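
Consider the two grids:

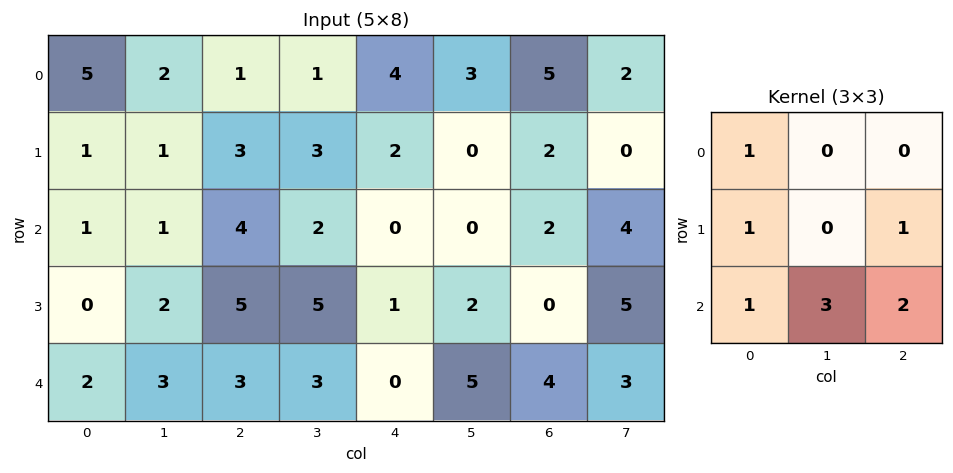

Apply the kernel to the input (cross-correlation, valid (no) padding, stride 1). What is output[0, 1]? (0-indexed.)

23

The receptive field on the input at this output position is [2 1 1 / 1 3 3 / 1 4 2]. Elementwise product with the kernel and sum: 2·1 + 1·1 + 3·1 + 1·1 + 4·3 + 2·2.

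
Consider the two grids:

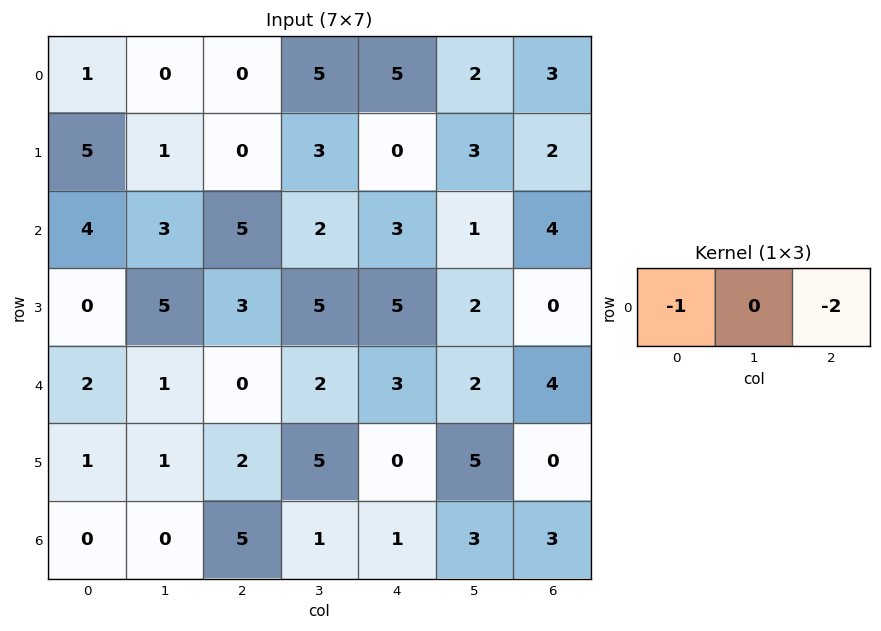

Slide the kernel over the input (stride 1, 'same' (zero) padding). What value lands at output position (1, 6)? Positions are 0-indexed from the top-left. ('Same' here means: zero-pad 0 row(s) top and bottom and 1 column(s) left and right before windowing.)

The receptive field on the zero-padded input at this output position is [3 2 0]. Elementwise product with the kernel and sum: 3·-1 + 0·-2.

-3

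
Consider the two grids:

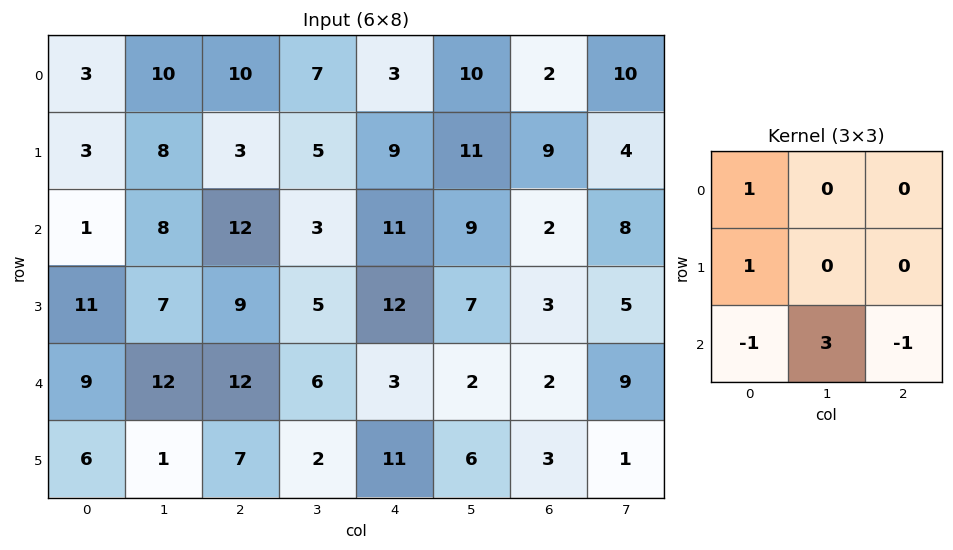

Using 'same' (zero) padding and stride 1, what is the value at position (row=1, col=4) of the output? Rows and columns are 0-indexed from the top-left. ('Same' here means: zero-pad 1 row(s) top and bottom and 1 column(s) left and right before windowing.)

33

The receptive field on the zero-padded input at this output position is [7 3 10 / 5 9 11 / 3 11 9]. Elementwise product with the kernel and sum: 7·1 + 5·1 + 3·-1 + 11·3 + 9·-1.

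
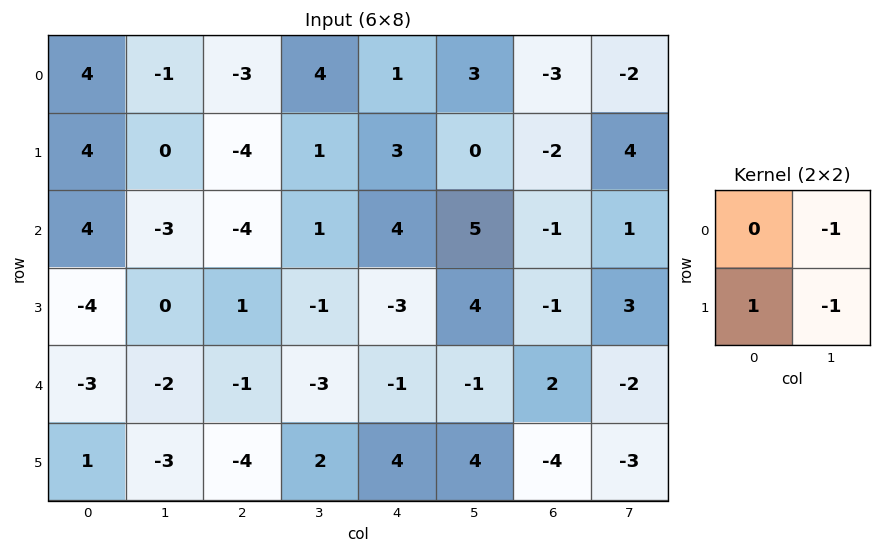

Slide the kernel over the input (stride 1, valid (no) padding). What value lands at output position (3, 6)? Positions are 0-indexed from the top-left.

1

The receptive field on the input at this output position is [-1 3 / 2 -2]. Elementwise product with the kernel and sum: 3·-1 + 2·1 + -2·-1.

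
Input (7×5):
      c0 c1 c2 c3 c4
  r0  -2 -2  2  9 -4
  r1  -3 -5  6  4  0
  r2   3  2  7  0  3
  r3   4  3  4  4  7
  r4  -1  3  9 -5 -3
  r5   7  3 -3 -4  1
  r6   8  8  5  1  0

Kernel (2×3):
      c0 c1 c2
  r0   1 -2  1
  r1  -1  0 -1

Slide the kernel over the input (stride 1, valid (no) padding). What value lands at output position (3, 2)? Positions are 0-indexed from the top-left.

-3

The receptive field on the input at this output position is [4 4 7 / 9 -5 -3]. Elementwise product with the kernel and sum: 4·1 + 4·-2 + 7·1 + 9·-1 + -3·-1.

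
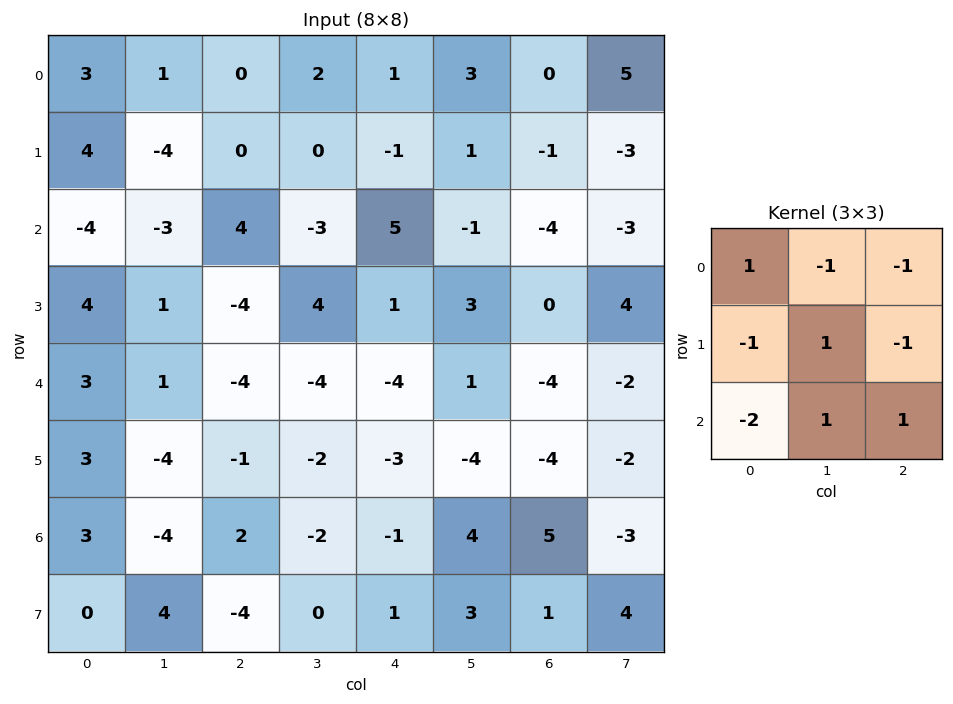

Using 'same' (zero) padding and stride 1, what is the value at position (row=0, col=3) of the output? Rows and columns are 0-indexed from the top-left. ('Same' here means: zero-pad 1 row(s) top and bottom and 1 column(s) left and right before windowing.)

0

The receptive field on the zero-padded input at this output position is [0 0 0 / 0 2 1 / 0 0 -1]. Elementwise product with the kernel and sum: 0·1 + 0·-1 + 0·-1 + 0·-1 + 2·1 + 1·-1 + 0·-2 + 0·1 + -1·1.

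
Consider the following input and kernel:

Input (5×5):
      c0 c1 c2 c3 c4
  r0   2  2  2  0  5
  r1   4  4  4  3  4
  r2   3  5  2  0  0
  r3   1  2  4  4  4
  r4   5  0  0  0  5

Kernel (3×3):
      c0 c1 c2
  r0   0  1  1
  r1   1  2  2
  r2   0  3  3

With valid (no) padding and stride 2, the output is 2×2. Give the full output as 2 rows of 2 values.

Output[0,0]: The receptive field on the input at this output position is [2 2 2 / 4 4 4 / 3 5 2]. Elementwise product with the kernel and sum: 2·1 + 2·1 + 4·1 + 4·2 + 4·2 + 5·3 + 2·3.
Output[0,1]: The receptive field on the input at this output position is [2 0 5 / 4 3 4 / 2 0 0]. Elementwise product with the kernel and sum: 0·1 + 5·1 + 4·1 + 3·2 + 4·2 + 0·3 + 0·3.

45 23
20 35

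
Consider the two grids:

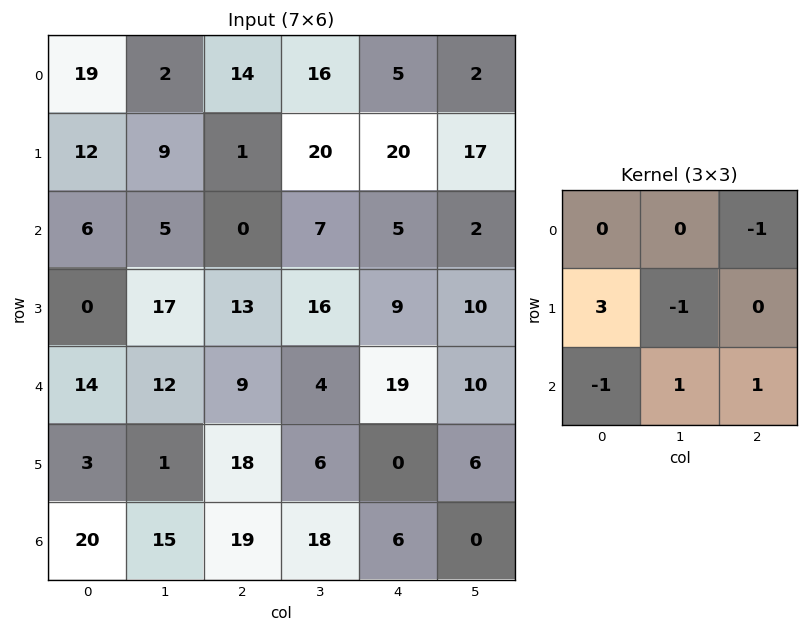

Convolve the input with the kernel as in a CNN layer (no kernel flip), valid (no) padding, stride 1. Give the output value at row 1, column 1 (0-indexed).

7

The receptive field on the input at this output position is [9 1 20 / 5 0 7 / 17 13 16]. Elementwise product with the kernel and sum: 20·-1 + 5·3 + 0·-1 + 17·-1 + 13·1 + 16·1.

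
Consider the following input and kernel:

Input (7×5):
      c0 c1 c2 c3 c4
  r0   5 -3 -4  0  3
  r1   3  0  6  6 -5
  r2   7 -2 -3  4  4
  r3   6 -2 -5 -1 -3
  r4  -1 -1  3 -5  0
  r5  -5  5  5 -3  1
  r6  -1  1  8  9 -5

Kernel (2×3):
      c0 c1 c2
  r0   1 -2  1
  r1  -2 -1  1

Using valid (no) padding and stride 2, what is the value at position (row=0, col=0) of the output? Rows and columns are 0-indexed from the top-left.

7

The receptive field on the input at this output position is [5 -3 -4 / 3 0 6]. Elementwise product with the kernel and sum: 5·1 + -3·-2 + -4·1 + 3·-2 + 0·-1 + 6·1.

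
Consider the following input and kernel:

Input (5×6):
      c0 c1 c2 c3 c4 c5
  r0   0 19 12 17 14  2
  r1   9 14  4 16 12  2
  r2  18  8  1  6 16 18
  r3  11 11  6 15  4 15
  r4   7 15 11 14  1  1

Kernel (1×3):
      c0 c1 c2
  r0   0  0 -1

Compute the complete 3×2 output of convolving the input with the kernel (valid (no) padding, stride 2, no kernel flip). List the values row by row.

Output[0,0]: The receptive field on the input at this output position is [0 19 12]. Elementwise product with the kernel and sum: 12·-1.
Output[0,1]: The receptive field on the input at this output position is [12 17 14]. Elementwise product with the kernel and sum: 14·-1.

-12 -14
-1 -16
-11 -1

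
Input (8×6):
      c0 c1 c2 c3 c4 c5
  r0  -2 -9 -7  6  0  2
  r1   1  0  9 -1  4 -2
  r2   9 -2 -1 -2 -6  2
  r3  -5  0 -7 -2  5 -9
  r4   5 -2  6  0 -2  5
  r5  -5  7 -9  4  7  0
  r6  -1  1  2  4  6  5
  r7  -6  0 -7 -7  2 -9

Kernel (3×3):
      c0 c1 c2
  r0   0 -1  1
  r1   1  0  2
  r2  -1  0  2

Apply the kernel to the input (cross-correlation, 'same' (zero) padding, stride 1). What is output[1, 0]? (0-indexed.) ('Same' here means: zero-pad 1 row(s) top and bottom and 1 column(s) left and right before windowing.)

The receptive field on the zero-padded input at this output position is [0 -2 -9 / 0 1 0 / 0 9 -2]. Elementwise product with the kernel and sum: -2·-1 + -9·1 + 0·1 + 0·2 + 0·-1 + -2·2.

-11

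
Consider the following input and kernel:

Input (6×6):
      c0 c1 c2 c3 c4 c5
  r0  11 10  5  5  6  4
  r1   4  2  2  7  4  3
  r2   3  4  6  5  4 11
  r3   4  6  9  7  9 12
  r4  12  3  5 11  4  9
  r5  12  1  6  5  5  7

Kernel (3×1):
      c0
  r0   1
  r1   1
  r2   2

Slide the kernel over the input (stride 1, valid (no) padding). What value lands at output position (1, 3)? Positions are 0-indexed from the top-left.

26

The receptive field on the input at this output position is [7 / 5 / 7]. Elementwise product with the kernel and sum: 7·1 + 5·1 + 7·2.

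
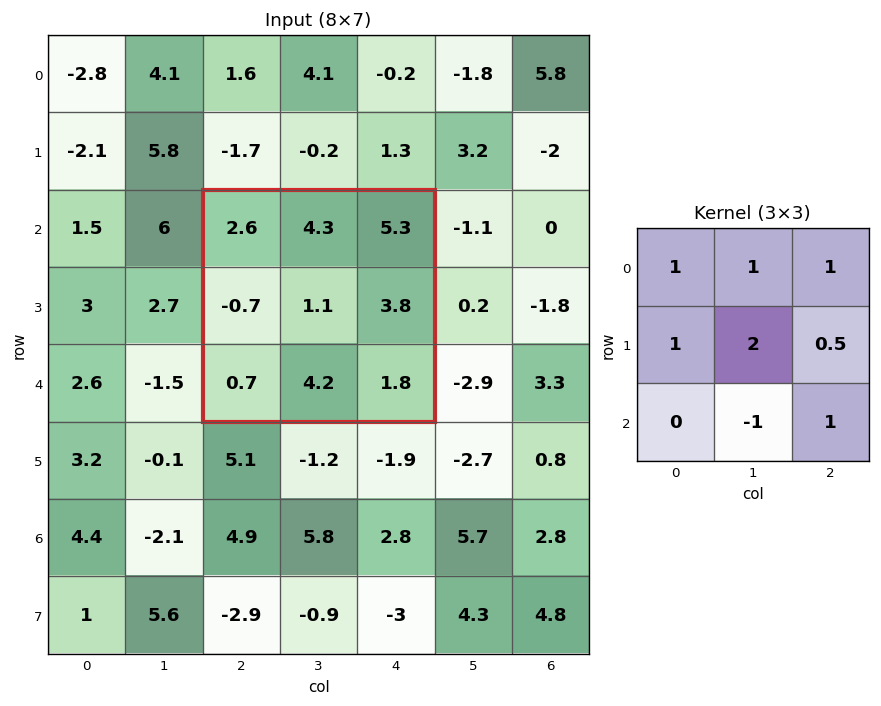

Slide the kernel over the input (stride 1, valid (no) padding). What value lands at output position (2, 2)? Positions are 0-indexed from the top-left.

The receptive field on the input at this output position is [2.6 4.3 5.3 / -0.7 1.1 3.8 / 0.7 4.2 1.8]. Elementwise product with the kernel and sum: 2.6·1 + 4.3·1 + 5.3·1 + -0.7·1 + 1.1·2 + 3.8·0.5 + 4.2·-1 + 1.8·1.

13.2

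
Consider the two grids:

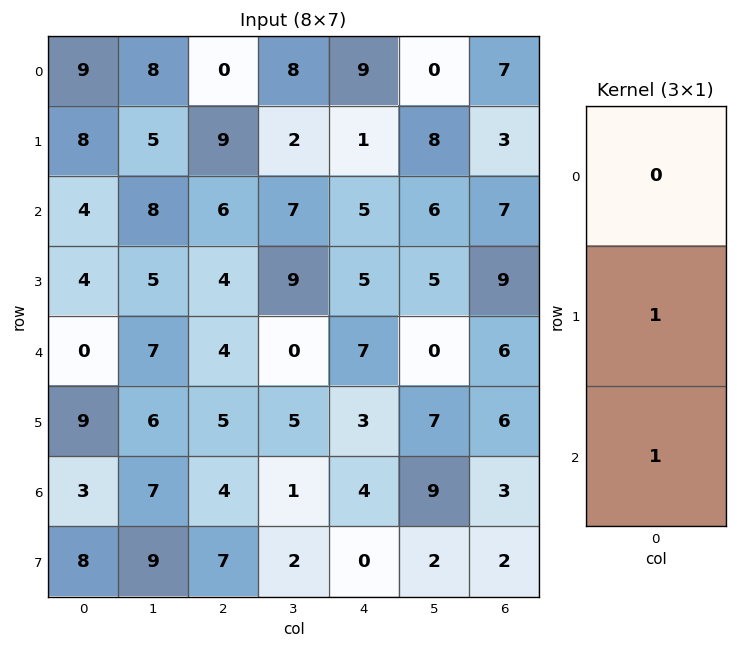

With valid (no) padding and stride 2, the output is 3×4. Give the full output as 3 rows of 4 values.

12 15 6 10
4 8 12 15
12 9 7 9

Output[0,0]: The receptive field on the input at this output position is [9 / 8 / 4]. Elementwise product with the kernel and sum: 8·1 + 4·1.
Output[0,1]: The receptive field on the input at this output position is [0 / 9 / 6]. Elementwise product with the kernel and sum: 9·1 + 6·1.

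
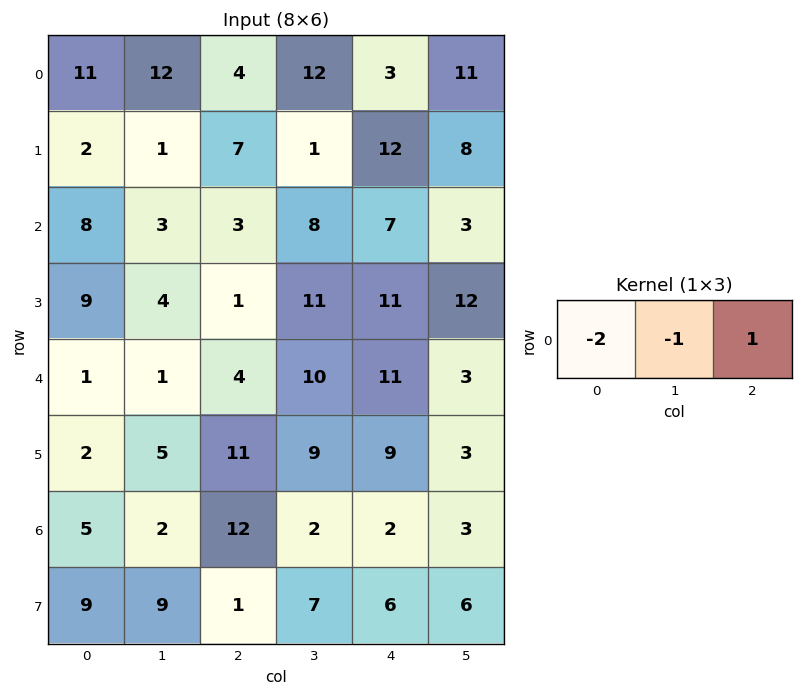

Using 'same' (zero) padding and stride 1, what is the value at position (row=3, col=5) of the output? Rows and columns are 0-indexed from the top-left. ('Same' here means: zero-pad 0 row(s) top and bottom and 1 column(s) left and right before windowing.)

The receptive field on the zero-padded input at this output position is [11 12 0]. Elementwise product with the kernel and sum: 11·-2 + 12·-1 + 0·1.

-34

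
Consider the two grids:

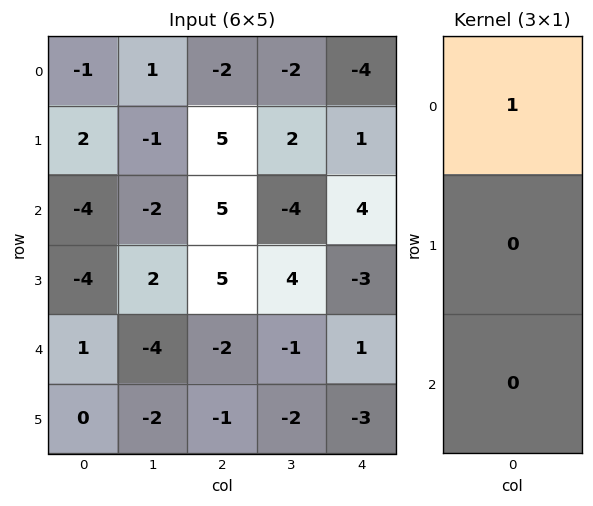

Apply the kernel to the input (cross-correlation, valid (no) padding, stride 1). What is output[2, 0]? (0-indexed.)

The receptive field on the input at this output position is [-4 / -4 / 1]. Elementwise product with the kernel and sum: -4·1.

-4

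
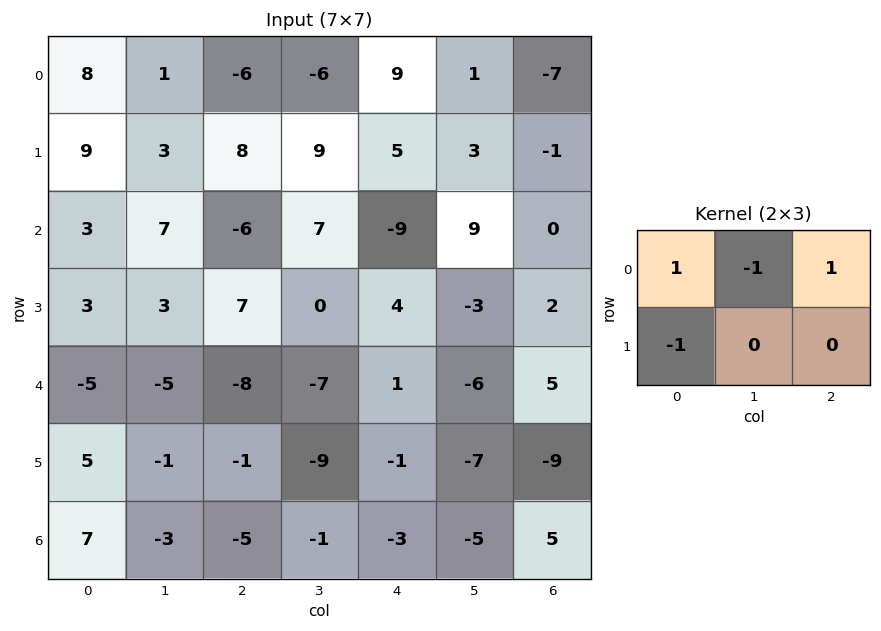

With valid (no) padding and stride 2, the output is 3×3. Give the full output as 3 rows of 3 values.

Output[0,0]: The receptive field on the input at this output position is [8 1 -6 / 9 3 8]. Elementwise product with the kernel and sum: 8·1 + 1·-1 + -6·1 + 9·-1.
Output[0,1]: The receptive field on the input at this output position is [-6 -6 9 / 8 9 5]. Elementwise product with the kernel and sum: -6·1 + -6·-1 + 9·1 + 8·-1.

-8 1 -4
-13 -29 -22
-13 1 13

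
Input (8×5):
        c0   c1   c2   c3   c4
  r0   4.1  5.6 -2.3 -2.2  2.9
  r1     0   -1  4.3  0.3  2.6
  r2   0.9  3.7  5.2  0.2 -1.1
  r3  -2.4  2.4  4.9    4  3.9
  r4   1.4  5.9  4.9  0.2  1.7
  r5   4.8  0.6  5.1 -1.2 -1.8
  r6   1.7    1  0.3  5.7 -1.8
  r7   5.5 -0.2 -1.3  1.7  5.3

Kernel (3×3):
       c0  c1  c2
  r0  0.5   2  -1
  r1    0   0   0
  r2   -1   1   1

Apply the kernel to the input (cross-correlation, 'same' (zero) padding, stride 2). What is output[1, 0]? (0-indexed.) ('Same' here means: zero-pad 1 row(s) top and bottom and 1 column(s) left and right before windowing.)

The receptive field on the zero-padded input at this output position is [0 0 -1 / 0 0.9 3.7 / 0 -2.4 2.4]. Elementwise product with the kernel and sum: 0·0.5 + 0·2 + -1·-1 + 0·-1 + -2.4·1 + 2.4·1.

1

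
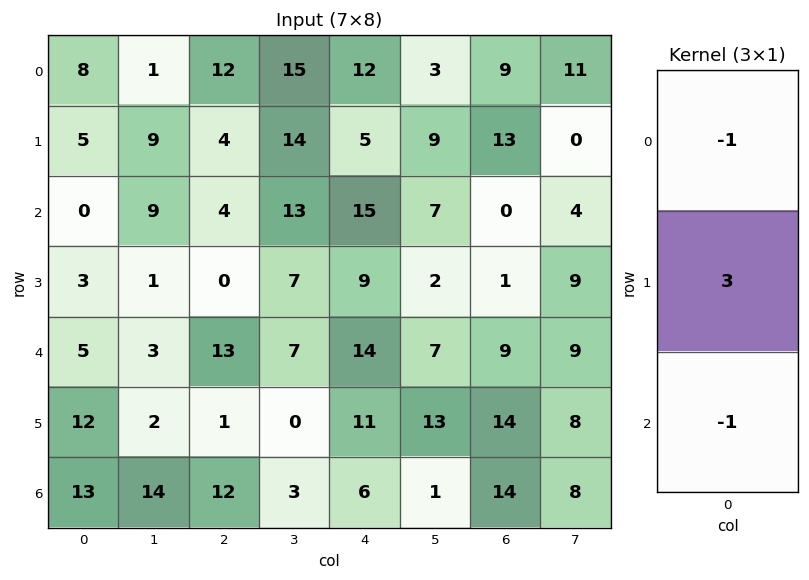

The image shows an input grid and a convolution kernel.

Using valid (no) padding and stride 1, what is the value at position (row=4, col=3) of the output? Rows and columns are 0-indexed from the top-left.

The receptive field on the input at this output position is [7 / 0 / 3]. Elementwise product with the kernel and sum: 7·-1 + 0·3 + 3·-1.

-10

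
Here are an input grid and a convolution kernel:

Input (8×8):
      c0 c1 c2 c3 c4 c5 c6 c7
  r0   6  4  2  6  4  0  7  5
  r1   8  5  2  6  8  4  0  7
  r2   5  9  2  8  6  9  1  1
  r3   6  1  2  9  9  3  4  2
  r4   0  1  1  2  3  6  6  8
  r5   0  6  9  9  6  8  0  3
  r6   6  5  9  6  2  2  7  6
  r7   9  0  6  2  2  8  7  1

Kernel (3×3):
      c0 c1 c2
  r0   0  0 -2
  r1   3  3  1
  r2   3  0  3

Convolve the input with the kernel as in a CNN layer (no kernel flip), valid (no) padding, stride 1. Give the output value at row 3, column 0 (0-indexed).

27

The receptive field on the input at this output position is [6 1 2 / 0 1 1 / 0 6 9]. Elementwise product with the kernel and sum: 2·-2 + 0·3 + 1·3 + 1·1 + 0·3 + 9·3.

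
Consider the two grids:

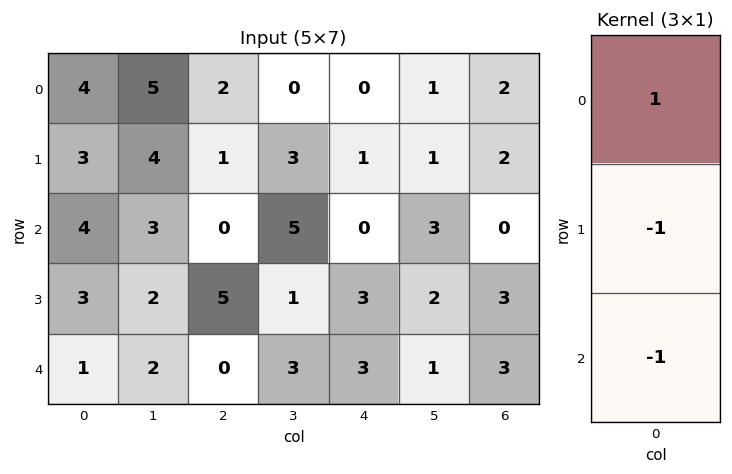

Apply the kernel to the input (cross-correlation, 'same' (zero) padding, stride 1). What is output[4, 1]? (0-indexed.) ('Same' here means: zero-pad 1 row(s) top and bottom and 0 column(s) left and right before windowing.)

0

The receptive field on the zero-padded input at this output position is [2 / 2 / 0]. Elementwise product with the kernel and sum: 2·1 + 2·-1 + 0·-1.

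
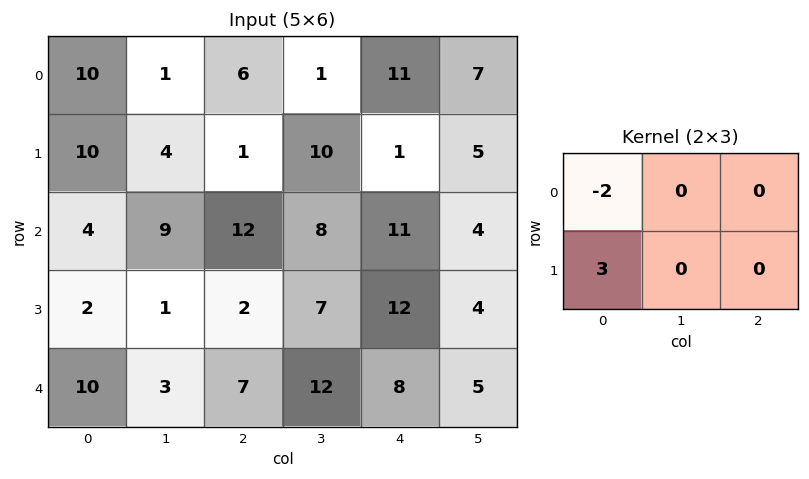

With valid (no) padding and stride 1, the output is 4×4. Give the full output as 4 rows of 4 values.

Output[0,0]: The receptive field on the input at this output position is [10 1 6 / 10 4 1]. Elementwise product with the kernel and sum: 10·-2 + 10·3.

10 10 -9 28
-8 19 34 4
-2 -15 -18 5
26 7 17 22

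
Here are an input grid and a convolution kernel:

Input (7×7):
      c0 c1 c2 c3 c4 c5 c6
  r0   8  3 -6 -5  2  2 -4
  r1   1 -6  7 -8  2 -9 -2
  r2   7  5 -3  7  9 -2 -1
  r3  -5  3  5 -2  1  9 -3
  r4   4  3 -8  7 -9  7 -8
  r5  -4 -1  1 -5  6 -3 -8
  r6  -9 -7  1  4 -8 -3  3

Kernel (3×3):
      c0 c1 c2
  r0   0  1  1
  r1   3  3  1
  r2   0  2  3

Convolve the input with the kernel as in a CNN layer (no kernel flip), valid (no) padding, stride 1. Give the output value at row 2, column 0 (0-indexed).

The receptive field on the input at this output position is [7 5 -3 / -5 3 5 / 4 3 -8]. Elementwise product with the kernel and sum: 5·1 + -3·1 + -5·3 + 3·3 + 5·1 + 3·2 + -8·3.

-17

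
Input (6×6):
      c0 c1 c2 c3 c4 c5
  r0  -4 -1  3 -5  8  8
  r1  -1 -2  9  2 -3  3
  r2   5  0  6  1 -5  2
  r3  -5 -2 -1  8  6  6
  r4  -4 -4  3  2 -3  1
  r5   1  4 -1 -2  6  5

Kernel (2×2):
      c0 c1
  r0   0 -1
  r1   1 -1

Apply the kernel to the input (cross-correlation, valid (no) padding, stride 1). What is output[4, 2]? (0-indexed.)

-1

The receptive field on the input at this output position is [3 2 / -1 -2]. Elementwise product with the kernel and sum: 2·-1 + -1·1 + -2·-1.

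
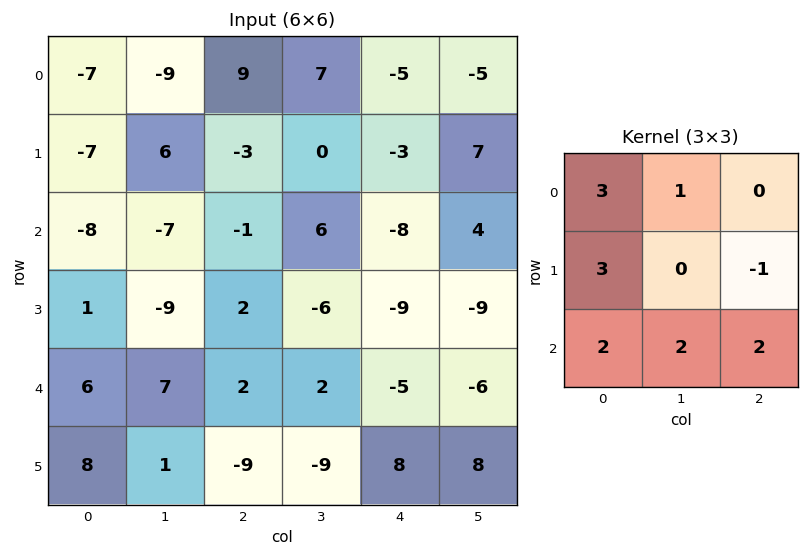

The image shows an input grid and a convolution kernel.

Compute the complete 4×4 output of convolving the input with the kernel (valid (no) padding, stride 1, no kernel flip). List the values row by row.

Output[0,0]: The receptive field on the input at this output position is [-7 -9 9 / -7 6 -3 / -8 -7 -1]. Elementwise product with the kernel and sum: -7·3 + -9·1 + -7·3 + -3·-1 + -8·2 + -7·2 + -1·2.

-80 -4 22 13
-50 -38 -30 -37
0 -21 16 -17
10 -40 -9 -1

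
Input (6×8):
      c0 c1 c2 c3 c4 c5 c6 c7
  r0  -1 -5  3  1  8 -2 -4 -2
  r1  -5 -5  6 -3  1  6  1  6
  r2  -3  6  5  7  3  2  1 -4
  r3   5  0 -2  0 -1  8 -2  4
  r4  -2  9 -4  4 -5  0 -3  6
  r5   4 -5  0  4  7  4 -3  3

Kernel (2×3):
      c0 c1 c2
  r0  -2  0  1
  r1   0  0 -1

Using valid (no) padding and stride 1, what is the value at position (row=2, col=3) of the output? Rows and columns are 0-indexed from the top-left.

The receptive field on the input at this output position is [7 3 2 / 0 -1 8]. Elementwise product with the kernel and sum: 7·-2 + 2·1 + 8·-1.

-20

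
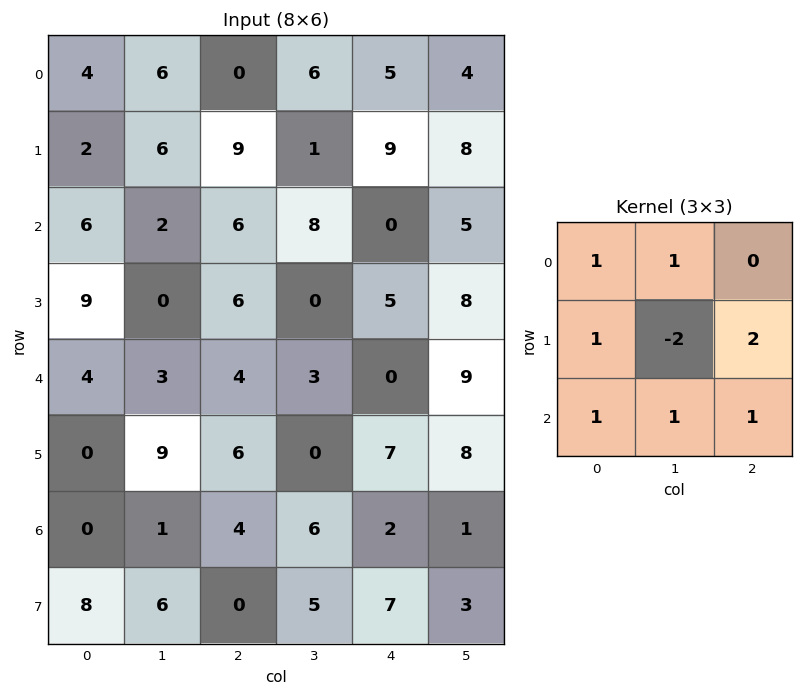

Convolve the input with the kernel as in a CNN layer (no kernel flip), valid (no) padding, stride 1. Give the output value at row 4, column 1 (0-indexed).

The receptive field on the input at this output position is [3 4 3 / 9 6 0 / 1 4 6]. Elementwise product with the kernel and sum: 3·1 + 4·1 + 9·1 + 6·-2 + 0·2 + 1·1 + 4·1 + 6·1.

15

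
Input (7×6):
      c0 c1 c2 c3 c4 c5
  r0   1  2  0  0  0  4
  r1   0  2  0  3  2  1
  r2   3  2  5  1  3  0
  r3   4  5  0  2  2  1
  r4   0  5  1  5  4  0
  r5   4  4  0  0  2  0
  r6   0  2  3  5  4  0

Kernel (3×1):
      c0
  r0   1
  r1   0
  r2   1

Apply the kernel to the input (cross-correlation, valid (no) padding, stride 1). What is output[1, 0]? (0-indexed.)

The receptive field on the input at this output position is [0 / 3 / 4]. Elementwise product with the kernel and sum: 0·1 + 4·1.

4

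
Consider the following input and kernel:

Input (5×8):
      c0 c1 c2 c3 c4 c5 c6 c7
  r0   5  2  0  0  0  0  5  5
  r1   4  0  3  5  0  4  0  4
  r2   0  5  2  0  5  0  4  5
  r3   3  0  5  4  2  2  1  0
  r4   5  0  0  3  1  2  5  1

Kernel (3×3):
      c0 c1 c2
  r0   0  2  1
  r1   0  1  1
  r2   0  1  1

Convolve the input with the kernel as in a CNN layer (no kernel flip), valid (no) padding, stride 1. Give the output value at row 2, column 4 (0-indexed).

14

The receptive field on the input at this output position is [5 0 4 / 2 2 1 / 1 2 5]. Elementwise product with the kernel and sum: 0·2 + 4·1 + 2·1 + 1·1 + 2·1 + 5·1.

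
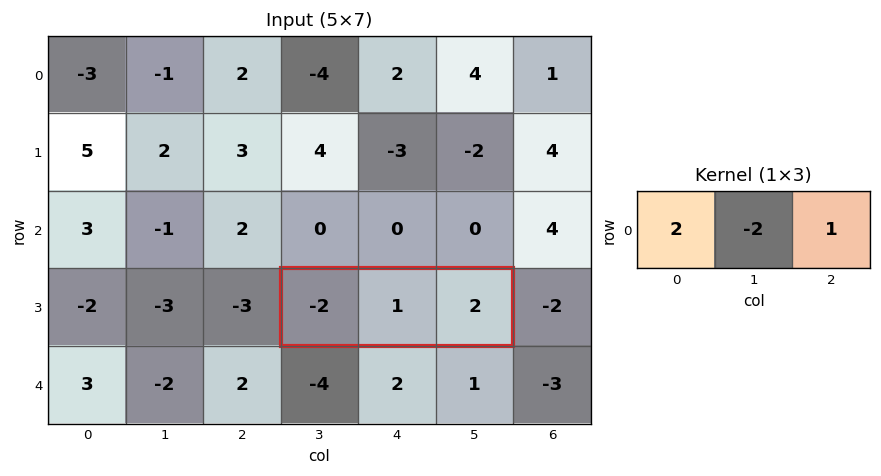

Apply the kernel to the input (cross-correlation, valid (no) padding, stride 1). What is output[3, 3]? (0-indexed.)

-4

The receptive field on the input at this output position is [-2 1 2]. Elementwise product with the kernel and sum: -2·2 + 1·-2 + 2·1.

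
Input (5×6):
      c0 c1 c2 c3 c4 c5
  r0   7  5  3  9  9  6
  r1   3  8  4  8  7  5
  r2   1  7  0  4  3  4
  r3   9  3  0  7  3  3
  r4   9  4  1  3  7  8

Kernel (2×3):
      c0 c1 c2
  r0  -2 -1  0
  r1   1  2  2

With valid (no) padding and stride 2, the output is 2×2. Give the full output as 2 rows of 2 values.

Output[0,0]: The receptive field on the input at this output position is [7 5 3 / 3 8 4]. Elementwise product with the kernel and sum: 7·-2 + 5·-1 + 3·1 + 8·2 + 4·2.

8 19
6 16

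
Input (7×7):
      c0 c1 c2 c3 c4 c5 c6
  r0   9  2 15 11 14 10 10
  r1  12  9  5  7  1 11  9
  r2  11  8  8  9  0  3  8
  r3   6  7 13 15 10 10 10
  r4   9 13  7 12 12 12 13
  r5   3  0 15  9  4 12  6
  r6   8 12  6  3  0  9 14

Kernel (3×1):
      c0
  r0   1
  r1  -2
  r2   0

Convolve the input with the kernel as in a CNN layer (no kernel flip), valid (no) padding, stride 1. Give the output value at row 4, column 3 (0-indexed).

The receptive field on the input at this output position is [12 / 9 / 3]. Elementwise product with the kernel and sum: 12·1 + 9·-2.

-6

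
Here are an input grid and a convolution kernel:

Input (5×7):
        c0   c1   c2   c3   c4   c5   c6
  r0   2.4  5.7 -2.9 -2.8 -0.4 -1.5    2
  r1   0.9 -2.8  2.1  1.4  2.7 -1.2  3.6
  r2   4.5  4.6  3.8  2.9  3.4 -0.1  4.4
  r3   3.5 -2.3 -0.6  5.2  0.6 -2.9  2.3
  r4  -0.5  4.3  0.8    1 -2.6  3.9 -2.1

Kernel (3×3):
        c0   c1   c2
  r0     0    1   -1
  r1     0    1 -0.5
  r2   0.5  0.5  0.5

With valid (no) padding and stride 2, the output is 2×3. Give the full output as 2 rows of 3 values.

11.2 2.7 -2.65
1.1 4 -8.95

Output[0,0]: The receptive field on the input at this output position is [2.4 5.7 -2.9 / 0.9 -2.8 2.1 / 4.5 4.6 3.8]. Elementwise product with the kernel and sum: 5.7·1 + -2.9·-1 + -2.8·1 + 2.1·-0.5 + 4.5·0.5 + 4.6·0.5 + 3.8·0.5.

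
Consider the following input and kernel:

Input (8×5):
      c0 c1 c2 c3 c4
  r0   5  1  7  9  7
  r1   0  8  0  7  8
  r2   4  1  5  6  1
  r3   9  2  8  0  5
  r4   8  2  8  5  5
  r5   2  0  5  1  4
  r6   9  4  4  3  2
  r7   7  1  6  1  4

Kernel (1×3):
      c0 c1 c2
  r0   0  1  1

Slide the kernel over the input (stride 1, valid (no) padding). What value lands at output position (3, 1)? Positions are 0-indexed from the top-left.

8

The receptive field on the input at this output position is [2 8 0]. Elementwise product with the kernel and sum: 8·1 + 0·1.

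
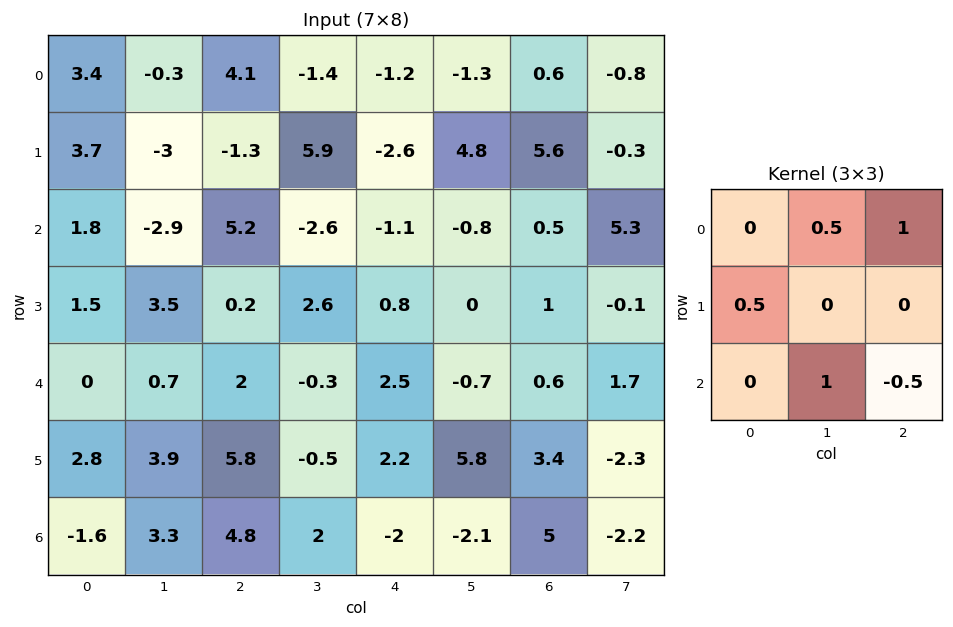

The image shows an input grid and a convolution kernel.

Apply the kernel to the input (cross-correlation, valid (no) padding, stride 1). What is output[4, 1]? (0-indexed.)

The receptive field on the input at this output position is [0.7 2 -0.3 / 3.9 5.8 -0.5 / 3.3 4.8 2]. Elementwise product with the kernel and sum: 2·0.5 + -0.3·1 + 3.9·0.5 + 4.8·1 + 2·-0.5.

6.45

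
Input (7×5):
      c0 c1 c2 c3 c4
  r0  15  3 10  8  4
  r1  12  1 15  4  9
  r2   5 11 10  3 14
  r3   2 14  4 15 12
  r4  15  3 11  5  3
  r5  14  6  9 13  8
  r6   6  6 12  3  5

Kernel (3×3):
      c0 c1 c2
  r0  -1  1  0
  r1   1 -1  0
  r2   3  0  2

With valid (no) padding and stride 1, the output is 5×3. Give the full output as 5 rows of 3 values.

Output[0,0]: The receptive field on the input at this output position is [15 3 10 / 12 1 15 / 5 11 10]. Elementwise product with the kernel and sum: 15·-1 + 3·1 + 12·1 + 1·-1 + 5·3 + 10·2.

34 32 67
-3 87 32
61 28 21
84 26 60
38 29 36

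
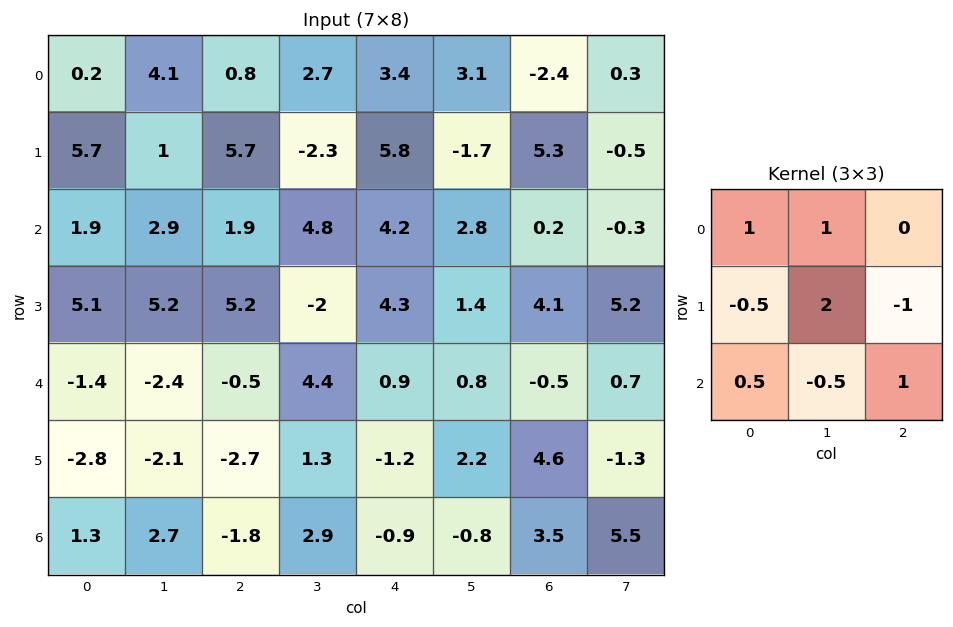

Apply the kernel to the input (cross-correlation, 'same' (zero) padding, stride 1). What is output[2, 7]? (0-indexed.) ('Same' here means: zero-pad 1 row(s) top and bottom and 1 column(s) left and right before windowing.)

3.55

The receptive field on the zero-padded input at this output position is [5.3 -0.5 0 / 0.2 -0.3 0 / 4.1 5.2 0]. Elementwise product with the kernel and sum: 5.3·1 + -0.5·1 + 0.2·-0.5 + -0.3·2 + 0·-1 + 4.1·0.5 + 5.2·-0.5 + 0·1.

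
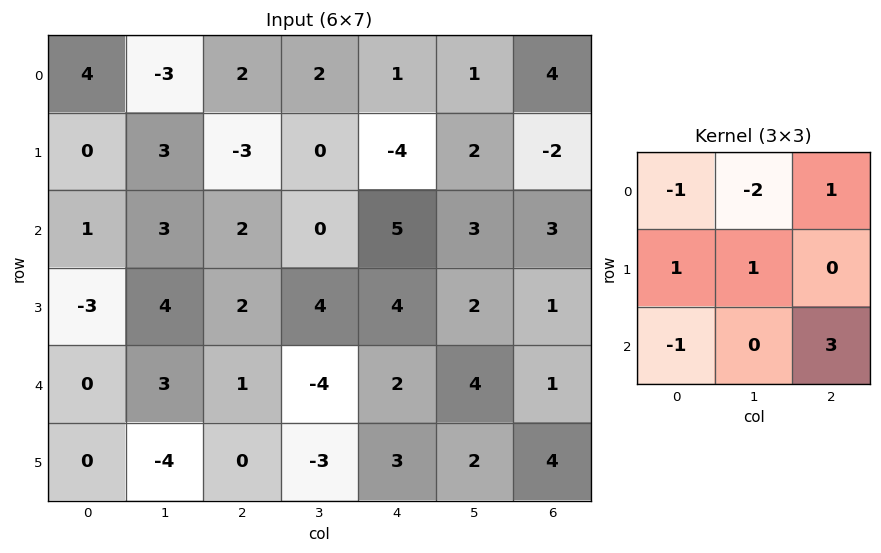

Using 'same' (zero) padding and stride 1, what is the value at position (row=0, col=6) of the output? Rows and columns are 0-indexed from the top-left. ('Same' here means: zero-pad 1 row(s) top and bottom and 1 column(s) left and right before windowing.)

The receptive field on the zero-padded input at this output position is [0 0 0 / 1 4 0 / 2 -2 0]. Elementwise product with the kernel and sum: 0·-1 + 0·-2 + 0·1 + 1·1 + 4·1 + 2·-1 + 0·3.

3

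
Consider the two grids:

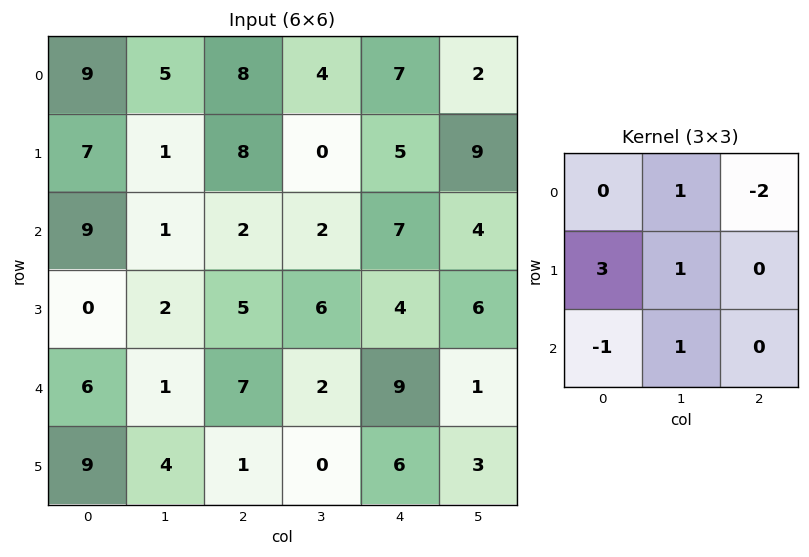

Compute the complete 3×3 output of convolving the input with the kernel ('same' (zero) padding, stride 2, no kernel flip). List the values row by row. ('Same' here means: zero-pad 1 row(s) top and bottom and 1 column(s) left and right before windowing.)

Output[0,0]: The receptive field on the zero-padded input at this output position is [0 0 0 / 0 9 5 / 0 7 1]. Elementwise product with the kernel and sum: 0·1 + 0·-2 + 0·3 + 9·1 + 0·-1 + 7·1.

16 30 24
14 16 -2
11 0 13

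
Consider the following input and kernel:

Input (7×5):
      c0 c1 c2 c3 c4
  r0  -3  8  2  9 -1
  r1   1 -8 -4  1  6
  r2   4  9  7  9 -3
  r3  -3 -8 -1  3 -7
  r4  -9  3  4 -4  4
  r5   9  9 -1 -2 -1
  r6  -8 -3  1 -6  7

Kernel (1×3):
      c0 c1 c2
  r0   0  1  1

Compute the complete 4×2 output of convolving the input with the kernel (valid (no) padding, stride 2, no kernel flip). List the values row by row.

Output[0,0]: The receptive field on the input at this output position is [-3 8 2]. Elementwise product with the kernel and sum: 8·1 + 2·1.
Output[0,1]: The receptive field on the input at this output position is [2 9 -1]. Elementwise product with the kernel and sum: 9·1 + -1·1.

10 8
16 6
7 0
-2 1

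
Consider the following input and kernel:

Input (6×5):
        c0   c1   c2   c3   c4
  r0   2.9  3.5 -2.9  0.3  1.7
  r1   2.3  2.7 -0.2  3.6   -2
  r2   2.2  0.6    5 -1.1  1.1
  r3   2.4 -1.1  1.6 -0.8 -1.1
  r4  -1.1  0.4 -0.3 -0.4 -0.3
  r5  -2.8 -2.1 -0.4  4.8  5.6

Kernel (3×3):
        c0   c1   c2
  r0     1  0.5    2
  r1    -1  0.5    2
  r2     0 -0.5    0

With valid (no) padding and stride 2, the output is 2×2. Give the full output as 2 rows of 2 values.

-2.8 -0.8
12.55 2.65

Output[0,0]: The receptive field on the input at this output position is [2.9 3.5 -2.9 / 2.3 2.7 -0.2 / 2.2 0.6 5]. Elementwise product with the kernel and sum: 2.9·1 + 3.5·0.5 + -2.9·2 + 2.3·-1 + 2.7·0.5 + -0.2·2 + 0.6·-0.5.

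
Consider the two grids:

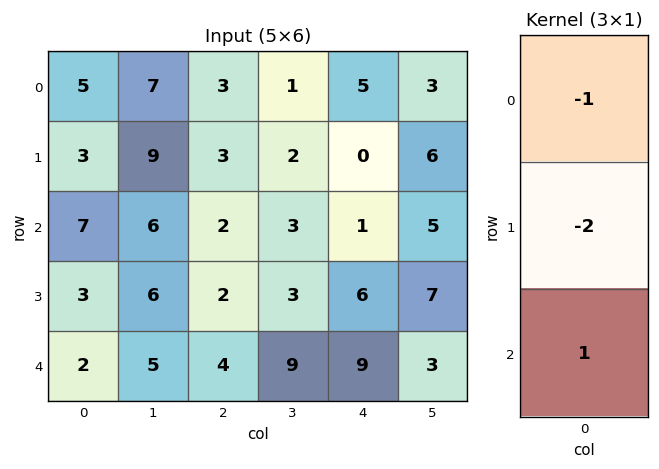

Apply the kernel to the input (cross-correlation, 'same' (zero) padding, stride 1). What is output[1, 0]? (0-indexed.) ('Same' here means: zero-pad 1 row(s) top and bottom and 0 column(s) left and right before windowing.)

The receptive field on the zero-padded input at this output position is [5 / 3 / 7]. Elementwise product with the kernel and sum: 5·-1 + 3·-2 + 7·1.

-4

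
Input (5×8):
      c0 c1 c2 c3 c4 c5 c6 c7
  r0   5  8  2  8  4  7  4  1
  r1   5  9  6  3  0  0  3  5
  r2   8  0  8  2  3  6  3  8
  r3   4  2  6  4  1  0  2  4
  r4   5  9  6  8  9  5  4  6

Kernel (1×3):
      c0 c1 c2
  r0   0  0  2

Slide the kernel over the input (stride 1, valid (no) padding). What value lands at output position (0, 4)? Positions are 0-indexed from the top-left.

8

The receptive field on the input at this output position is [4 7 4]. Elementwise product with the kernel and sum: 4·2.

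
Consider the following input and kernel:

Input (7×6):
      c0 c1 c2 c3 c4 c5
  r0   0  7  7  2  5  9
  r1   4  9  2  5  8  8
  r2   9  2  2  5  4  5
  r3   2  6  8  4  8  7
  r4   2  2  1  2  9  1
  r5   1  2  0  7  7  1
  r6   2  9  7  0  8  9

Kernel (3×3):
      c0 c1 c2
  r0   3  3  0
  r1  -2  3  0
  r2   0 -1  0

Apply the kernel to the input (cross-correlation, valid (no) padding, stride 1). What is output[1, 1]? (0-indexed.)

The receptive field on the input at this output position is [9 2 5 / 2 2 5 / 6 8 4]. Elementwise product with the kernel and sum: 9·3 + 2·3 + 2·-2 + 2·3 + 8·-1.

27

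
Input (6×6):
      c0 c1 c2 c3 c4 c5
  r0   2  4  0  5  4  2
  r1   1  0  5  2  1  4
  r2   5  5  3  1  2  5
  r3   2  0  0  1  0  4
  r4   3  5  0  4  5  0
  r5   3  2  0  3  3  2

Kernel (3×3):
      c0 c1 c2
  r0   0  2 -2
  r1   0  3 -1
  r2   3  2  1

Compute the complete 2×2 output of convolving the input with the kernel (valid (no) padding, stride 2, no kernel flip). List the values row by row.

31 20
23 14

Output[0,0]: The receptive field on the input at this output position is [2 4 0 / 1 0 5 / 5 5 3]. Elementwise product with the kernel and sum: 4·2 + 0·-2 + 0·3 + 5·-1 + 5·3 + 5·2 + 3·1.
Output[0,1]: The receptive field on the input at this output position is [0 5 4 / 5 2 1 / 3 1 2]. Elementwise product with the kernel and sum: 5·2 + 4·-2 + 2·3 + 1·-1 + 3·3 + 1·2 + 2·1.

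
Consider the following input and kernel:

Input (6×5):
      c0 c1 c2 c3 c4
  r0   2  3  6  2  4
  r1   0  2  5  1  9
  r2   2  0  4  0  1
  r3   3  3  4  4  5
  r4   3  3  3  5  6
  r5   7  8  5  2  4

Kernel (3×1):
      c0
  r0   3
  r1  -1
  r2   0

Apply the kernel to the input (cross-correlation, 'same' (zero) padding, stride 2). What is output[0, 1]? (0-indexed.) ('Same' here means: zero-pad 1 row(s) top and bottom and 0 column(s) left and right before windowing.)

The receptive field on the zero-padded input at this output position is [0 / 6 / 5]. Elementwise product with the kernel and sum: 0·3 + 6·-1.

-6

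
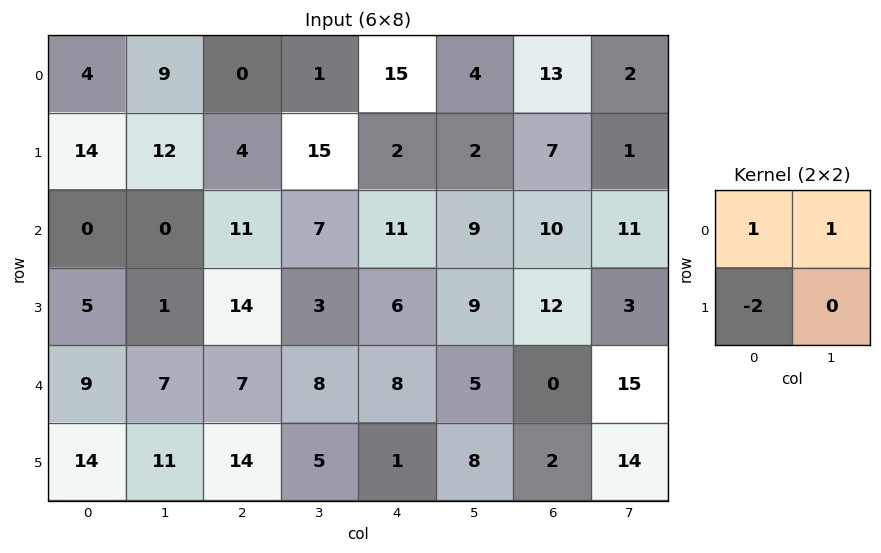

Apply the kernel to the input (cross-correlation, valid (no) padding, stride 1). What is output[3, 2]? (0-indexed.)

The receptive field on the input at this output position is [14 3 / 7 8]. Elementwise product with the kernel and sum: 14·1 + 3·1 + 7·-2.

3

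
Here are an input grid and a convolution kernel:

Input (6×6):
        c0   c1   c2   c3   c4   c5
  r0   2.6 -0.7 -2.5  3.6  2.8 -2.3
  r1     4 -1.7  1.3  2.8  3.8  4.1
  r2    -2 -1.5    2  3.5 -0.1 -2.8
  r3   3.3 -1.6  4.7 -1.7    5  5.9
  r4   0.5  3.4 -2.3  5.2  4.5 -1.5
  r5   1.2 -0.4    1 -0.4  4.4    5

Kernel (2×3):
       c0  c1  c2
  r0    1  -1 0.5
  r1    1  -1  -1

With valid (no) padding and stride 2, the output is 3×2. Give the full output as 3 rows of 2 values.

6.45 -10
0.7 -0.15
-3.45 -8.25

Output[0,0]: The receptive field on the input at this output position is [2.6 -0.7 -2.5 / 4 -1.7 1.3]. Elementwise product with the kernel and sum: 2.6·1 + -0.7·-1 + -2.5·0.5 + 4·1 + -1.7·-1 + 1.3·-1.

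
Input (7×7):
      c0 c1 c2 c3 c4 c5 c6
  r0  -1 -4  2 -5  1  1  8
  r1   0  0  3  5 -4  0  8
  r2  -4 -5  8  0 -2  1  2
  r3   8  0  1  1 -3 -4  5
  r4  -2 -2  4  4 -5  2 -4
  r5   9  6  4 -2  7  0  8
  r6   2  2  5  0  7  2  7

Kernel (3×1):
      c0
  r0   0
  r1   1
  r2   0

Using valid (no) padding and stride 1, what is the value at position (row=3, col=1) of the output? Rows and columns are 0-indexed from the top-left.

The receptive field on the input at this output position is [0 / -2 / 6]. Elementwise product with the kernel and sum: -2·1.

-2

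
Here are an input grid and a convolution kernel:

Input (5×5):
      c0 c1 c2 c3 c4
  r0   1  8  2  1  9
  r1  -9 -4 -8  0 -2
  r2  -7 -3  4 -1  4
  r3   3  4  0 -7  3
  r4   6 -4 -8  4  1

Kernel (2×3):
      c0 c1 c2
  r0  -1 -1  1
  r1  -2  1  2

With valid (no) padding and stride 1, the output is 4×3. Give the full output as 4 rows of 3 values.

Output[0,0]: The receptive field on the input at this output position is [1 8 2 / -9 -4 -8]. Elementwise product with the kernel and sum: 1·-1 + 8·-1 + 2·1 + -9·-2 + -4·1 + -8·2.

-9 -9 18
24 20 5
12 -24 0
-39 -3 32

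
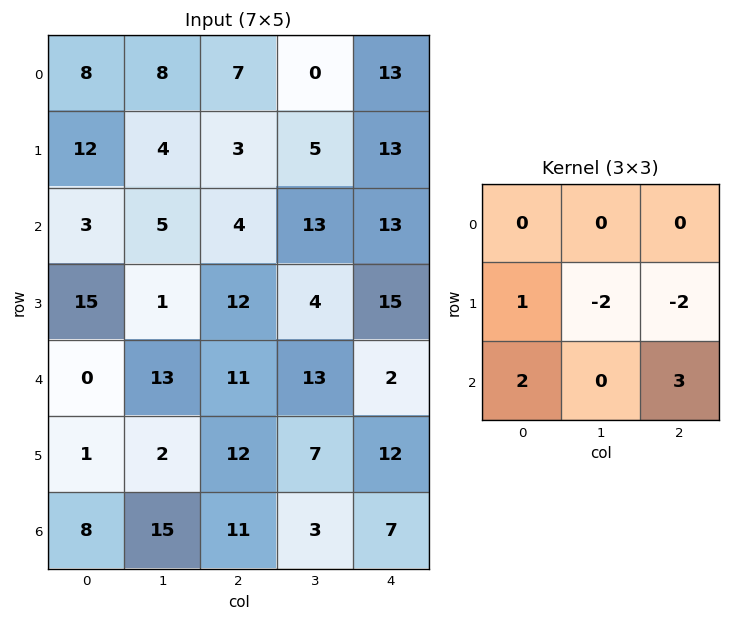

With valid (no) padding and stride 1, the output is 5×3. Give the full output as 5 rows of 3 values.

Output[0,0]: The receptive field on the input at this output position is [8 8 7 / 12 4 3 / 3 5 4]. Elementwise product with the kernel and sum: 12·1 + 4·-2 + 3·-2 + 3·2 + 4·3.

16 37 14
51 -15 21
22 34 2
-10 -10 41
22 3 17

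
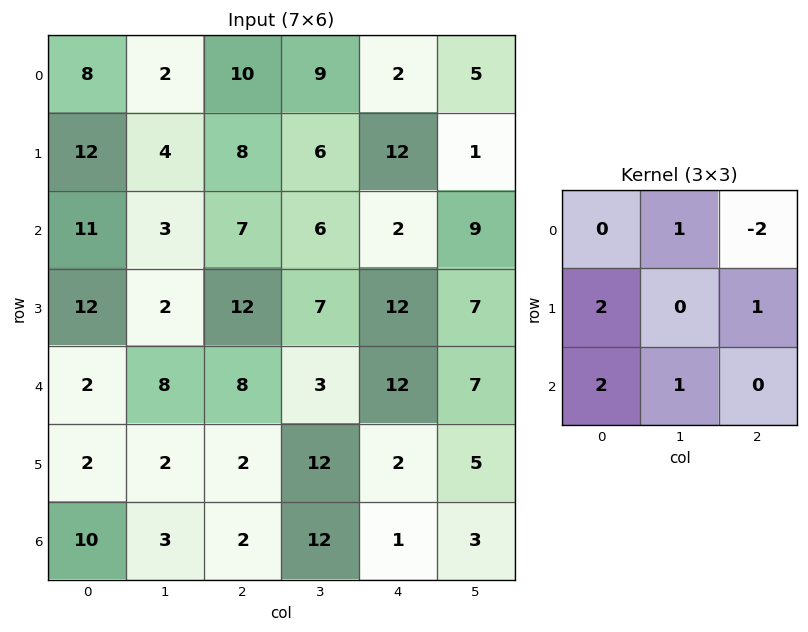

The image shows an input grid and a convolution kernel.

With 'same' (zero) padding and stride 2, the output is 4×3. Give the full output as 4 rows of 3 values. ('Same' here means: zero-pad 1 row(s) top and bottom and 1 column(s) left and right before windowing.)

14 29 47
19 24 57
18 23 37
1 -4 19

Output[0,0]: The receptive field on the zero-padded input at this output position is [0 0 0 / 0 8 2 / 0 12 4]. Elementwise product with the kernel and sum: 0·1 + 0·-2 + 0·2 + 2·1 + 0·2 + 12·1.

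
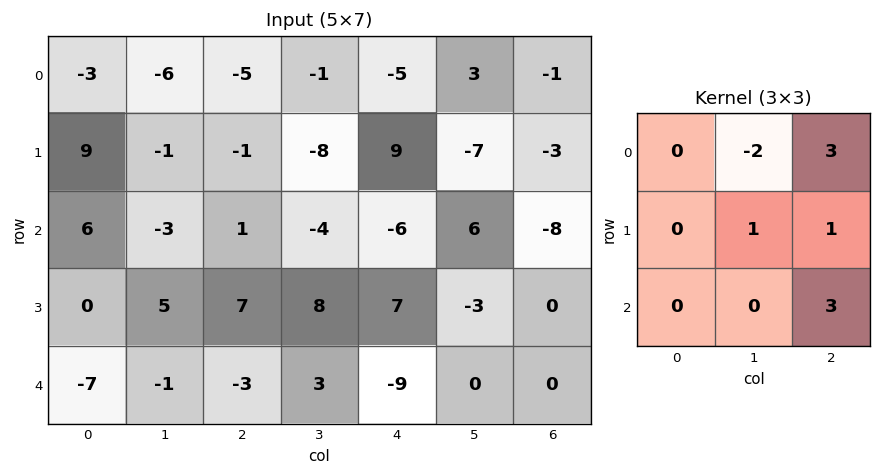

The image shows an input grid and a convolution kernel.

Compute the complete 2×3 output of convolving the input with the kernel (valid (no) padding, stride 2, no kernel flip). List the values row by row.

-2 -30 -43
12 -22 -39

Output[0,0]: The receptive field on the input at this output position is [-3 -6 -5 / 9 -1 -1 / 6 -3 1]. Elementwise product with the kernel and sum: -6·-2 + -5·3 + -1·1 + -1·1 + 1·3.
Output[0,1]: The receptive field on the input at this output position is [-5 -1 -5 / -1 -8 9 / 1 -4 -6]. Elementwise product with the kernel and sum: -1·-2 + -5·3 + -8·1 + 9·1 + -6·3.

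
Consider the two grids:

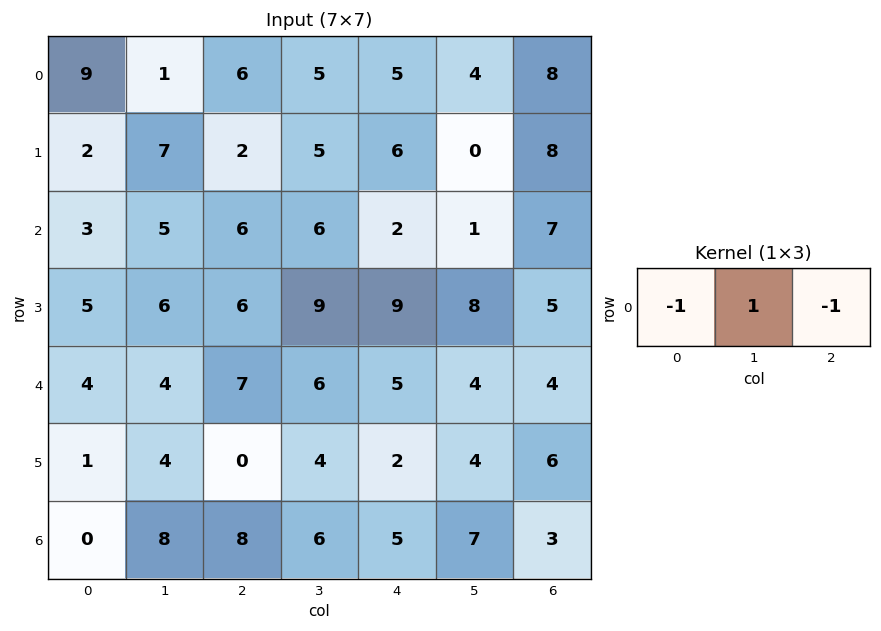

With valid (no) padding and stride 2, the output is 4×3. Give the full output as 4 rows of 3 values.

Output[0,0]: The receptive field on the input at this output position is [9 1 6]. Elementwise product with the kernel and sum: 9·-1 + 1·1 + 6·-1.
Output[0,1]: The receptive field on the input at this output position is [6 5 5]. Elementwise product with the kernel and sum: 6·-1 + 5·1 + 5·-1.

-14 -6 -9
-4 -2 -8
-7 -6 -5
0 -7 -1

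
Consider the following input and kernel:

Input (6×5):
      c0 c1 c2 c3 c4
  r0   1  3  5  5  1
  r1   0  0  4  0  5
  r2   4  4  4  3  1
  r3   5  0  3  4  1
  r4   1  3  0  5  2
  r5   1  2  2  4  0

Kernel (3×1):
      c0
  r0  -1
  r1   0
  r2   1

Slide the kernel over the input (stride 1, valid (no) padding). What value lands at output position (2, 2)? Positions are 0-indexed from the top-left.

The receptive field on the input at this output position is [4 / 3 / 0]. Elementwise product with the kernel and sum: 4·-1 + 0·1.

-4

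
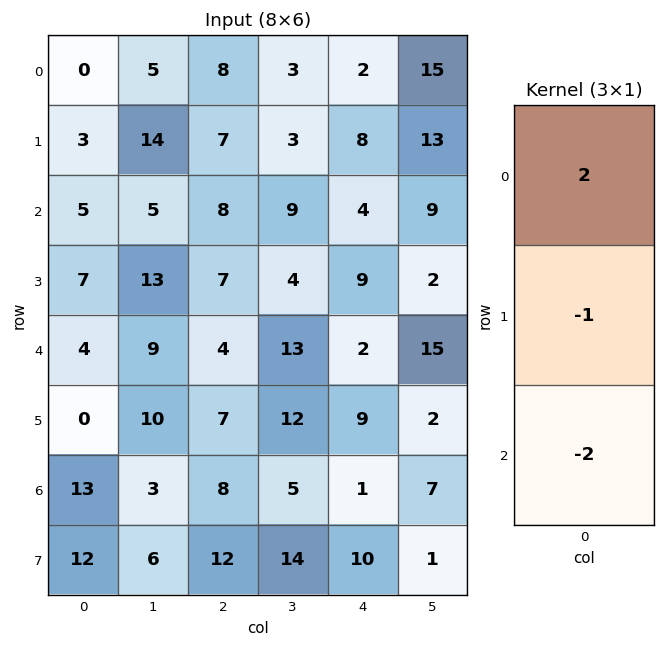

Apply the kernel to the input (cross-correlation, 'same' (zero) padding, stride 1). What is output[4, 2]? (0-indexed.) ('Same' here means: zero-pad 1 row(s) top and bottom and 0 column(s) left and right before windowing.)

-4

The receptive field on the zero-padded input at this output position is [7 / 4 / 7]. Elementwise product with the kernel and sum: 7·2 + 4·-1 + 7·-2.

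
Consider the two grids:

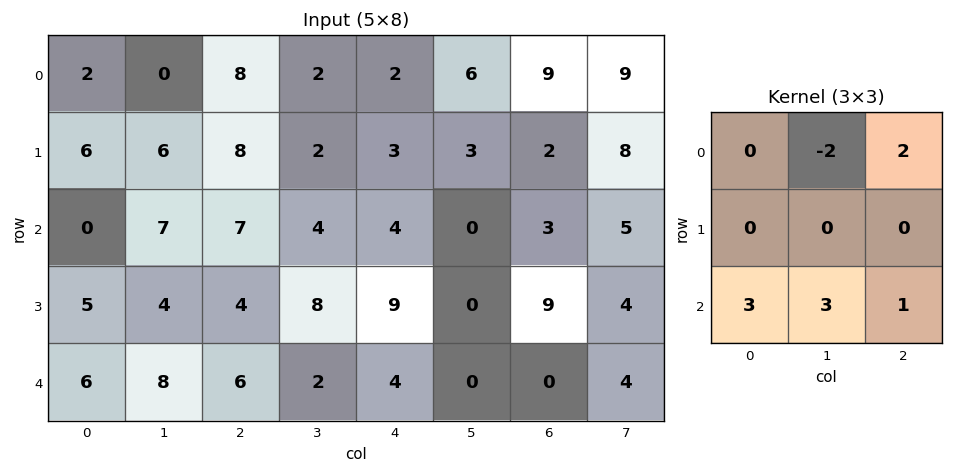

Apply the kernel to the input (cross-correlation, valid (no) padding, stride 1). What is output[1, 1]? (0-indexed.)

20

The receptive field on the input at this output position is [6 8 2 / 7 7 4 / 4 4 8]. Elementwise product with the kernel and sum: 8·-2 + 2·2 + 4·3 + 4·3 + 8·1.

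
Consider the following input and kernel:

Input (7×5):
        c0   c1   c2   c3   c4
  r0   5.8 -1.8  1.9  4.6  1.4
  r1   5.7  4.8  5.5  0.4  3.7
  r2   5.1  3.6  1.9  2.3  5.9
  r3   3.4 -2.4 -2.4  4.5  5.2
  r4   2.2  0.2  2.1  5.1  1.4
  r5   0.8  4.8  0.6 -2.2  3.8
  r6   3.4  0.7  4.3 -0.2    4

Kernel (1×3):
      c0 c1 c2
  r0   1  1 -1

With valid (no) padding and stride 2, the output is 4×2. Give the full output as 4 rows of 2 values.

Output[0,0]: The receptive field on the input at this output position is [5.8 -1.8 1.9]. Elementwise product with the kernel and sum: 5.8·1 + -1.8·1 + 1.9·-1.
Output[0,1]: The receptive field on the input at this output position is [1.9 4.6 1.4]. Elementwise product with the kernel and sum: 1.9·1 + 4.6·1 + 1.4·-1.

2.1 5.1
6.8 -1.7
0.3 5.8
-0.2 0.1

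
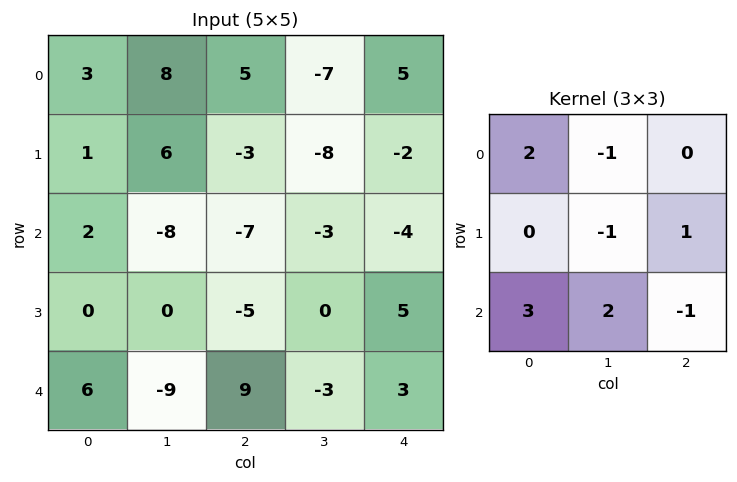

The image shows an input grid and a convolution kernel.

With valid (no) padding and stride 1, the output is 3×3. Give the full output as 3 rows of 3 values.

-14 -29 0
2 9 -19
-2 -10 12

Output[0,0]: The receptive field on the input at this output position is [3 8 5 / 1 6 -3 / 2 -8 -7]. Elementwise product with the kernel and sum: 3·2 + 8·-1 + 6·-1 + -3·1 + 2·3 + -8·2 + -7·-1.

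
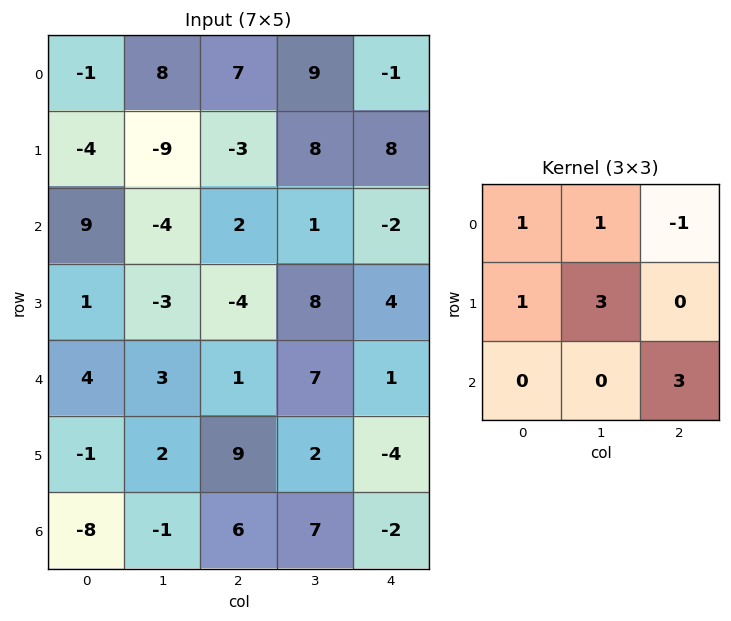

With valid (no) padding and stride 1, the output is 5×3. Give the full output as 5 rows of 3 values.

-25 -9 32
-25 6 14
-2 3 28
42 -3 10
29 47 16

Output[0,0]: The receptive field on the input at this output position is [-1 8 7 / -4 -9 -3 / 9 -4 2]. Elementwise product with the kernel and sum: -1·1 + 8·1 + 7·-1 + -4·1 + -9·3 + 2·3.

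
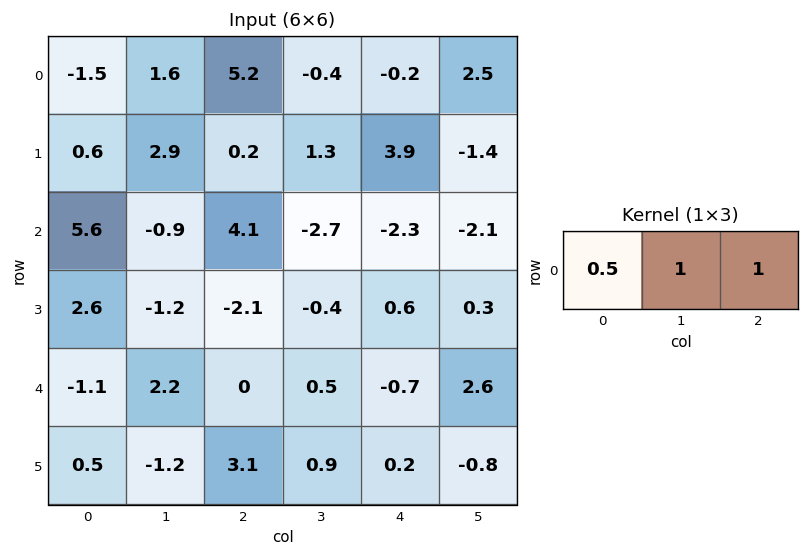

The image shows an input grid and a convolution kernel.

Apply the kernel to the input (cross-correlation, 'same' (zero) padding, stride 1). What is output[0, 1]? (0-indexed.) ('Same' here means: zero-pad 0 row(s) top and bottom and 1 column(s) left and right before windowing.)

The receptive field on the zero-padded input at this output position is [-1.5 1.6 5.2]. Elementwise product with the kernel and sum: -1.5·0.5 + 1.6·1 + 5.2·1.

6.05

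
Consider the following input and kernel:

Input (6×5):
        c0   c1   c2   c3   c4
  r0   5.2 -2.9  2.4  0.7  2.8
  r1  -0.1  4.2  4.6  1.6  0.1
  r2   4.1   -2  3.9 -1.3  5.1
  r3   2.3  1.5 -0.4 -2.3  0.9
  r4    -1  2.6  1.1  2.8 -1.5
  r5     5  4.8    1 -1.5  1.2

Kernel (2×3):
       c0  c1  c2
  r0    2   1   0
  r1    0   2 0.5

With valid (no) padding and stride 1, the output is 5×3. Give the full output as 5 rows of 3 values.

Output[0,0]: The receptive field on the input at this output position is [5.2 -2.9 2.4 / -0.1 4.2 4.6]. Elementwise product with the kernel and sum: 5.2·2 + -2.9·1 + 4.2·2 + 4.6·0.5.

18.2 6.6 8.75
1.95 20.15 10.75
9 -2.05 2.35
11.85 6.2 1.75
10.7 7.55 2.6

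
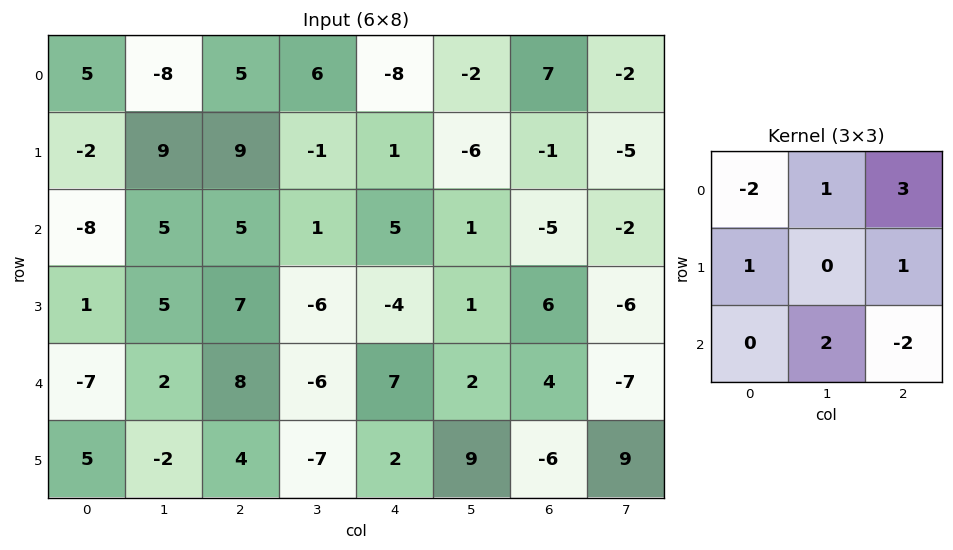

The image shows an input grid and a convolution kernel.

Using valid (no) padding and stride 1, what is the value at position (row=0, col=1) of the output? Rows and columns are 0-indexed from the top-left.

55

The receptive field on the input at this output position is [-8 5 6 / 9 9 -1 / 5 5 1]. Elementwise product with the kernel and sum: -8·-2 + 5·1 + 6·3 + 9·1 + -1·1 + 5·2 + 1·-2.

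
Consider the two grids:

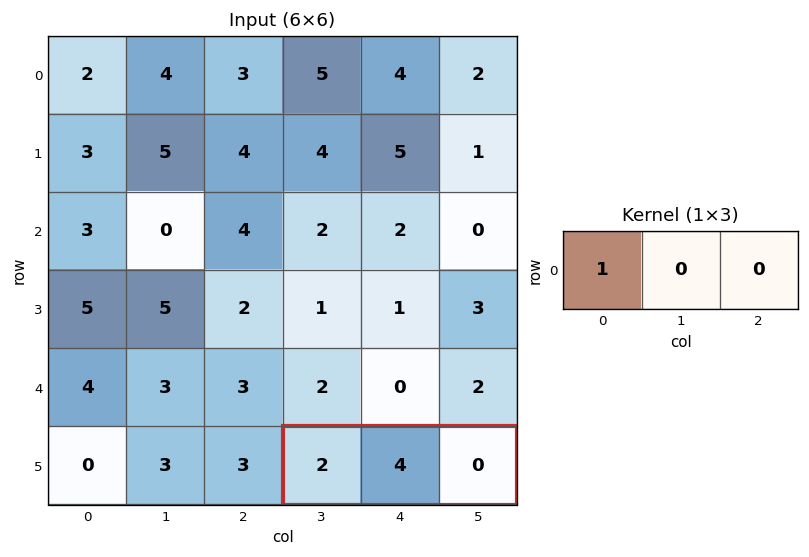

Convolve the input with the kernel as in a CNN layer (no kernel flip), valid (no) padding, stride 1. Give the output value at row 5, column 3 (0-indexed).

2

The receptive field on the input at this output position is [2 4 0]. Elementwise product with the kernel and sum: 2·1.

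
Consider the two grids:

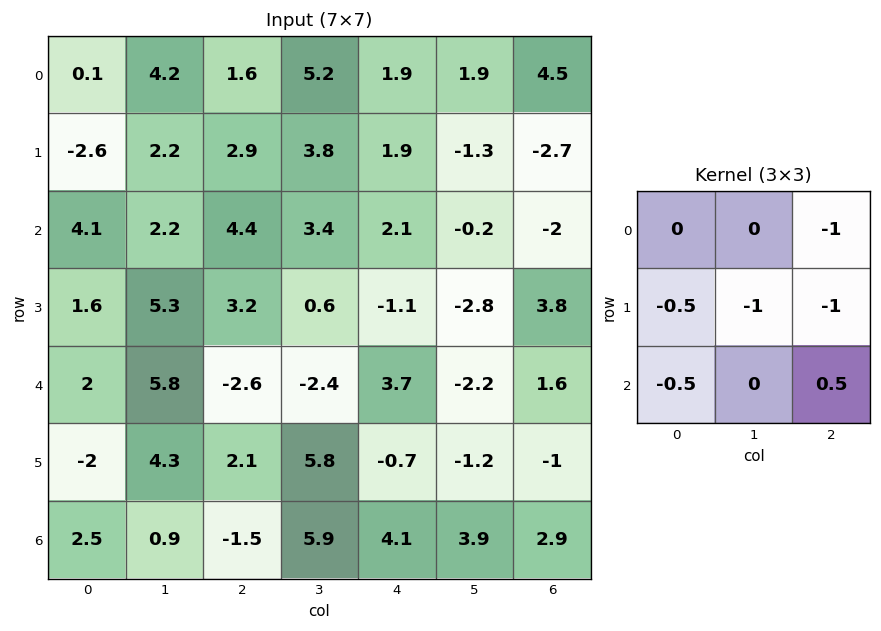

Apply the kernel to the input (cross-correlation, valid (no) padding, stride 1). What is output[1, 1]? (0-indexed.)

The receptive field on the input at this output position is [2.2 2.9 3.8 / 2.2 4.4 3.4 / 5.3 3.2 0.6]. Elementwise product with the kernel and sum: 3.8·-1 + 2.2·-0.5 + 4.4·-1 + 3.4·-1 + 5.3·-0.5 + 0.6·0.5.

-15.05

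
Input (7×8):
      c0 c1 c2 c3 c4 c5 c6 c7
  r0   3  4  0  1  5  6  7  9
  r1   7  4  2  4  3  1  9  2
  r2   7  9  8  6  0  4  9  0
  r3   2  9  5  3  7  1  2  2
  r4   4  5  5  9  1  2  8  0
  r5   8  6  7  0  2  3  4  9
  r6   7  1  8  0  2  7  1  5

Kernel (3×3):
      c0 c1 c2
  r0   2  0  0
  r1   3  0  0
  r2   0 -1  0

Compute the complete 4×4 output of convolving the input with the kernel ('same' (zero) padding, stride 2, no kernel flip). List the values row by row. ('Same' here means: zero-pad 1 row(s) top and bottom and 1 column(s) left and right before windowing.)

-7 10 0 9
-2 30 19 12
-8 26 31 4
0 15 0 27

Output[0,0]: The receptive field on the zero-padded input at this output position is [0 0 0 / 0 3 4 / 0 7 4]. Elementwise product with the kernel and sum: 0·2 + 0·3 + 7·-1.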